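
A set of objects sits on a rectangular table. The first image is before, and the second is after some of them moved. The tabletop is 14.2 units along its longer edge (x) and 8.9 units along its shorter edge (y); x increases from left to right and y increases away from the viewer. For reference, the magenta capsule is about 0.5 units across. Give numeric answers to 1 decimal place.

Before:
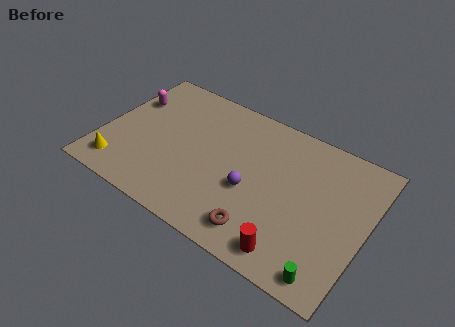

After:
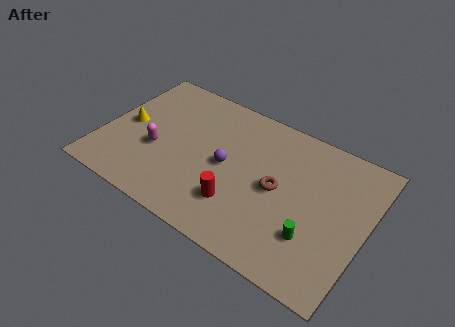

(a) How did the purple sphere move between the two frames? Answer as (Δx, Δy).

(-1.5, 0.8)

The purple sphere started near (8.2, 3.6) and ended near (6.7, 4.4).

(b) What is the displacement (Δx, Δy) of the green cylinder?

(-1.1, 1.6)

The green cylinder was at about (12.8, 1.0) and moved to about (11.7, 2.6).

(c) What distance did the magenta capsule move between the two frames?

3.3

The magenta capsule was near (1.0, 6.1) before and (3.0, 3.5) after, so it travelled √(2.0² + 2.6²) ≈ 3.3 units.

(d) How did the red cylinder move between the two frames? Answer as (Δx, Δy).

(-3.1, 1.2)

From the two frames, the red cylinder sits at roughly (10.8, 1.2) before and (7.7, 2.4) after.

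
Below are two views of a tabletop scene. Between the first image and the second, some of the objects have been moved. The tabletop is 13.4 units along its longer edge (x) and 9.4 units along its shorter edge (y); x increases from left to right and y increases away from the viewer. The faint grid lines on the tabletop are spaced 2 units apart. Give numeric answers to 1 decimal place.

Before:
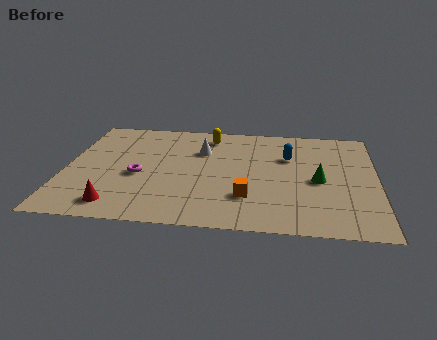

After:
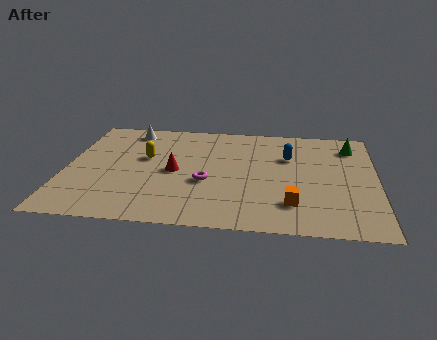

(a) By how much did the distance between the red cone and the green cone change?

-0.8

The distance was about 9.0 in the first image and 8.2 in the second, so they moved 0.8 units closer together.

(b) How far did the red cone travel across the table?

3.9

The red cone moved from about (2.4, 1.4) to (4.7, 4.5), a distance of √(2.3² + 3.1²) ≈ 3.9.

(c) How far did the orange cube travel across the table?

1.9

From (7.9, 2.6) to (9.8, 2.2), the orange cube covered √(1.9² + 0.4²) ≈ 1.9 units.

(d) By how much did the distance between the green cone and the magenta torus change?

-0.4

Before: roughly 7.7 units apart; after: 7.3. That's 0.4 units closer together.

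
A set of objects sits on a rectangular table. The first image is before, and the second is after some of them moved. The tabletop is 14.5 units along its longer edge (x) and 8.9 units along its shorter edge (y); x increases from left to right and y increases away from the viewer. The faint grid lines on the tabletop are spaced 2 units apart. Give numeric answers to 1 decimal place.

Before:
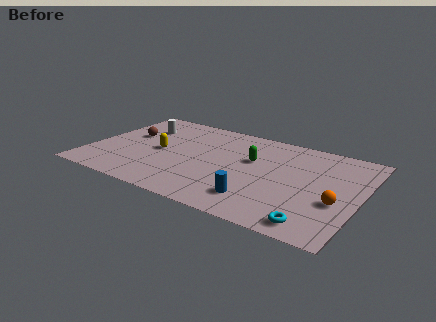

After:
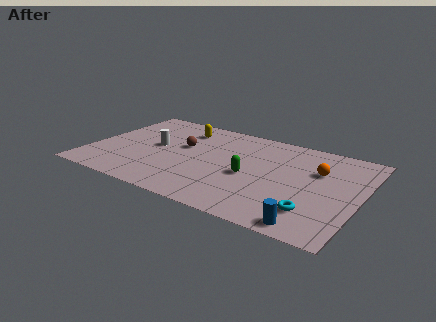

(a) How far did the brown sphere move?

3.0

From (1.8, 5.3) to (4.8, 5.3), the brown sphere covered √(3.0² + 0.0²) ≈ 3.0 units.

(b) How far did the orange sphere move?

2.8

The orange sphere moved from about (13.4, 3.4) to (12.1, 5.9), a distance of √(1.3² + 2.5²) ≈ 2.8.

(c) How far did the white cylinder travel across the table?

2.0

From (2.3, 6.4) to (3.4, 4.7), the white cylinder covered √(1.1² + 1.7²) ≈ 2.0 units.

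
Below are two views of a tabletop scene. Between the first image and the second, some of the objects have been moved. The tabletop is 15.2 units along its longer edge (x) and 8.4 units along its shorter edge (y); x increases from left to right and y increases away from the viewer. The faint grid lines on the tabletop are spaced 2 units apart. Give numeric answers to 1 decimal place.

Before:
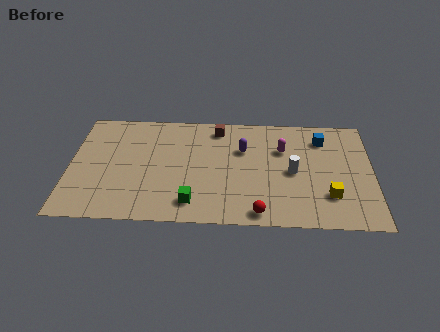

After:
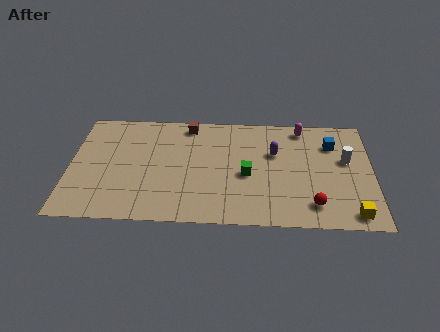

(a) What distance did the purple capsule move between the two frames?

1.6

The purple capsule was near (8.7, 5.6) before and (10.3, 5.4) after, so it travelled √(1.6² + 0.2²) ≈ 1.6 units.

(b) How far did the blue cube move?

0.6

The blue cube moved from about (12.7, 6.6) to (13.2, 6.2), a distance of √(0.5² + 0.4²) ≈ 0.6.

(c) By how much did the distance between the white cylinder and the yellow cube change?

+1.5

The distance was about 2.5 in the first image and 4.0 in the second, so they moved 1.5 units further apart.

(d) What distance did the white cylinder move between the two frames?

2.9

The white cylinder was near (11.2, 4.0) before and (13.9, 5.0) after, so it travelled √(2.7² + 1.0²) ≈ 2.9 units.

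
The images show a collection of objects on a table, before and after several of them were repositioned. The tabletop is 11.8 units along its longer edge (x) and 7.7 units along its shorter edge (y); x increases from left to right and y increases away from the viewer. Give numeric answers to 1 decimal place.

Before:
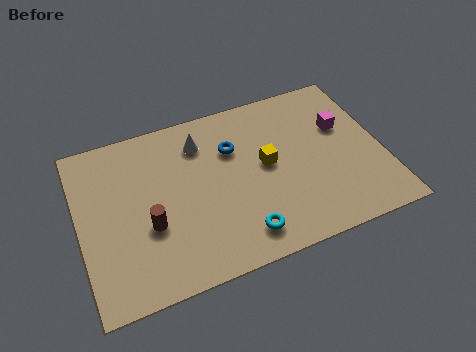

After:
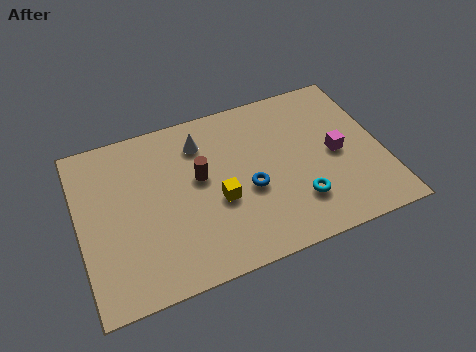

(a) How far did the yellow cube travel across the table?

2.2

The yellow cube moved from about (7.3, 4.1) to (5.3, 3.1), a distance of √(2.0² + 1.0²) ≈ 2.2.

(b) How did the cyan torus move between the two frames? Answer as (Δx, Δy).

(2.3, 0.7)

From the two frames, the cyan torus sits at roughly (6.0, 1.3) before and (8.3, 2.0) after.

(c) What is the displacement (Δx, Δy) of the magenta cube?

(-0.4, -1.2)

From the two frames, the magenta cube sits at roughly (10.4, 4.9) before and (10.0, 3.7) after.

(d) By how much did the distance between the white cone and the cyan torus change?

+0.4

The distance was about 4.8 in the first image and 5.2 in the second, so they moved 0.4 units further apart.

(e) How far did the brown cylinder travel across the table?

2.6

The brown cylinder moved from about (2.6, 2.9) to (4.7, 4.4), a distance of √(2.1² + 1.5²) ≈ 2.6.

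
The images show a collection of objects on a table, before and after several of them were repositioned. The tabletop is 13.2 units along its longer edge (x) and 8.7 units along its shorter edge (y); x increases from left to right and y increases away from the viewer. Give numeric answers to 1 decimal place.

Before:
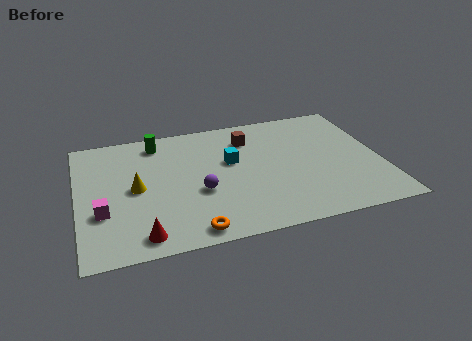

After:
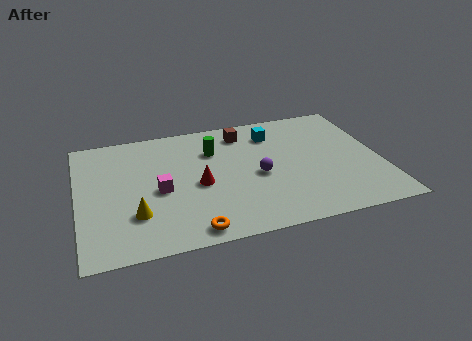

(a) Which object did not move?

the orange torus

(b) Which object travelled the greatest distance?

the red cone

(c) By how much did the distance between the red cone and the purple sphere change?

-0.9

The distance was about 3.5 in the first image and 2.6 in the second, so they moved 0.9 units closer together.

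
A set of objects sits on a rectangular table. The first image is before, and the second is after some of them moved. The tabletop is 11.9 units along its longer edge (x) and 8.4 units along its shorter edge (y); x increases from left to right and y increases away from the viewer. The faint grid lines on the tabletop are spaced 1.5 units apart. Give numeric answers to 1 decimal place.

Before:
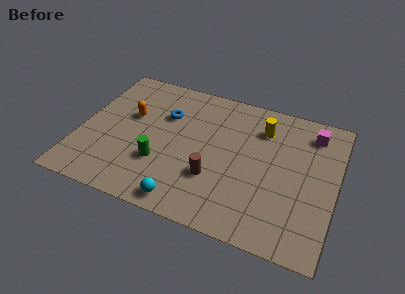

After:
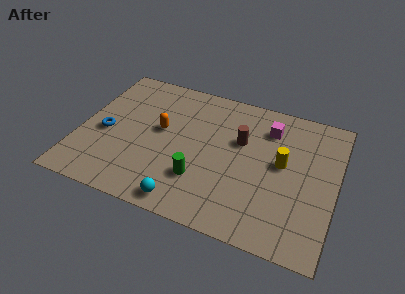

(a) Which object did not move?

the cyan sphere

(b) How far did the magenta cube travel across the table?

2.0

The magenta cube was near (10.6, 6.9) before and (8.6, 6.5) after, so it travelled √(2.0² + 0.4²) ≈ 2.0 units.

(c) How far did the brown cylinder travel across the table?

2.8

The brown cylinder was near (6.4, 2.7) before and (7.4, 5.3) after, so it travelled √(1.0² + 2.6²) ≈ 2.8 units.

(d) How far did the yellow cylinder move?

2.1

The yellow cylinder was near (8.3, 6.4) before and (9.4, 4.6) after, so it travelled √(1.1² + 1.8²) ≈ 2.1 units.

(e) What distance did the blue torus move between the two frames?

3.3

From (3.8, 5.7) to (1.2, 3.7), the blue torus covered √(2.6² + 2.0²) ≈ 3.3 units.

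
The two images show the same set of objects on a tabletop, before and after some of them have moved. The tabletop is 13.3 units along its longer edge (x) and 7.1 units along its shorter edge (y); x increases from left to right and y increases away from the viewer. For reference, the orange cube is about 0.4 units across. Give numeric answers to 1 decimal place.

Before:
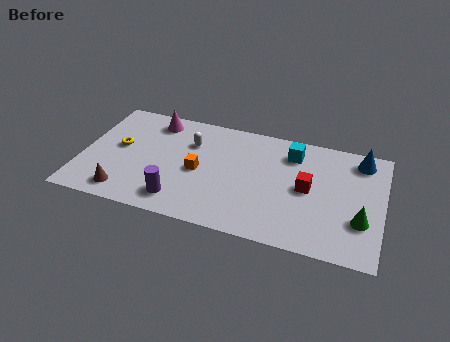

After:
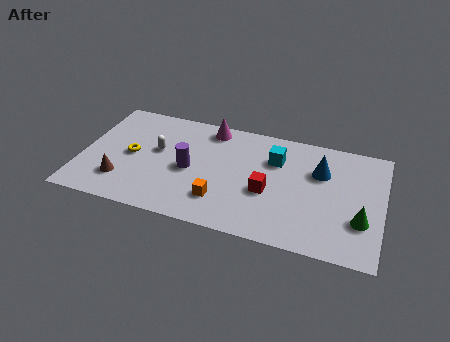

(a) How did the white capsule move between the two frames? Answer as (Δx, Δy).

(-1.4, -0.9)

The white capsule started near (4.7, 5.0) and ended near (3.3, 4.1).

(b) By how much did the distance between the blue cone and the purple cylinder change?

-3.1

They were about 9.0 units apart before and 5.9 after — 3.1 units closer together.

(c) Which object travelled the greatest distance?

the magenta cone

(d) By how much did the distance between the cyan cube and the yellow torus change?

-1.3

The distance was about 7.8 in the first image and 6.5 in the second, so they moved 1.3 units closer together.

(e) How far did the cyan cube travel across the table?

0.9

From (9.2, 5.6) to (8.5, 5.0), the cyan cube covered √(0.7² + 0.6²) ≈ 0.9 units.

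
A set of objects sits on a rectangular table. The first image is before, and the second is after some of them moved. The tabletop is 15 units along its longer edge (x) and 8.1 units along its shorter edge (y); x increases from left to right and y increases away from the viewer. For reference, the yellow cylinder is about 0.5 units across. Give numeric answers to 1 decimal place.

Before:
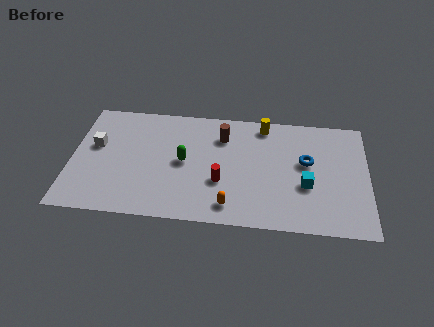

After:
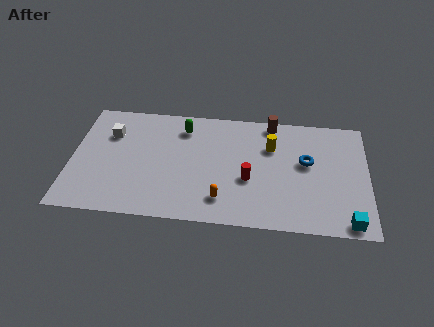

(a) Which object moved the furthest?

the cyan cube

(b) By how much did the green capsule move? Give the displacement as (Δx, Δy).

(-0.1, 2.4)

The green capsule was at about (5.7, 4.1) and moved to about (5.6, 6.5).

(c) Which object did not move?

the blue torus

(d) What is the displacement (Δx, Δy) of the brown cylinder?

(2.5, 1.2)

The brown cylinder started near (7.6, 6.1) and ended near (10.1, 7.3).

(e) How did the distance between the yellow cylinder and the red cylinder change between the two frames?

-2.1

The distance was about 4.7 in the first image and 2.6 in the second, so they moved 2.1 units closer together.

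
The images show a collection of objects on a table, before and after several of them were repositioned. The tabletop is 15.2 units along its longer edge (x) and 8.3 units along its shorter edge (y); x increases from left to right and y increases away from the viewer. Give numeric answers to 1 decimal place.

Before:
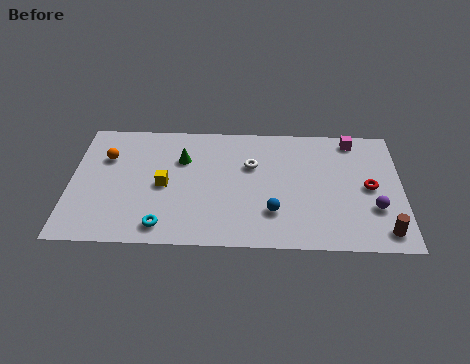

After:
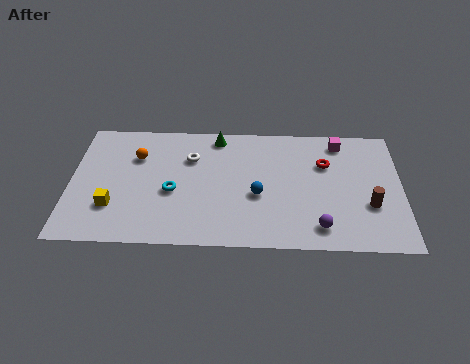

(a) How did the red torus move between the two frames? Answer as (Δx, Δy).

(-2.0, 1.5)

The red torus started near (13.7, 4.1) and ended near (11.7, 5.6).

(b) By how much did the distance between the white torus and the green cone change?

-1.3

The distance was about 3.2 in the first image and 1.9 in the second, so they moved 1.3 units closer together.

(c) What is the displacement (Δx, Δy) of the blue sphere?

(-0.7, 1.1)

The blue sphere was at about (9.3, 2.3) and moved to about (8.6, 3.4).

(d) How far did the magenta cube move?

0.6

From (13.0, 7.3) to (12.4, 7.1), the magenta cube covered √(0.6² + 0.2²) ≈ 0.6 units.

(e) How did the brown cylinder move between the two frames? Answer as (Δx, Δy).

(-0.6, 1.7)

The brown cylinder started near (14.3, 1.2) and ended near (13.7, 2.9).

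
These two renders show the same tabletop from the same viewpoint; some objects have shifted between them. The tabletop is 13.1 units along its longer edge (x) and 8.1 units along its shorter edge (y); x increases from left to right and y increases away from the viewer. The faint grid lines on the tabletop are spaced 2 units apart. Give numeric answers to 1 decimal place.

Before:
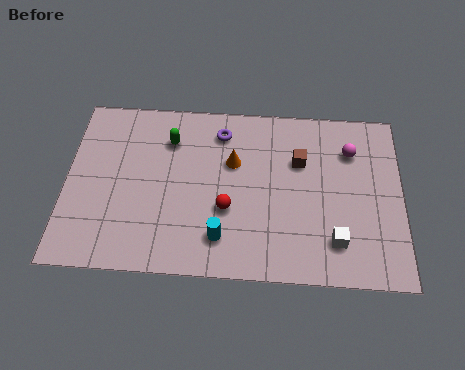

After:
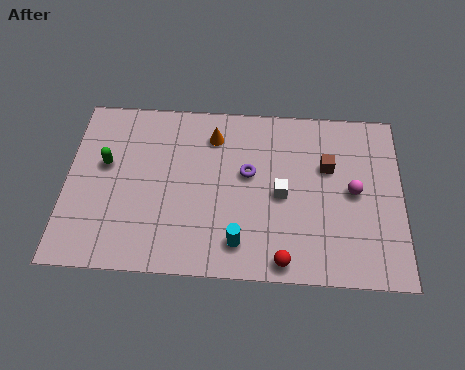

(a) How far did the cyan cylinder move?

0.7

The cyan cylinder was near (6.1, 1.7) before and (6.8, 1.5) after, so it travelled √(0.7² + 0.2²) ≈ 0.7 units.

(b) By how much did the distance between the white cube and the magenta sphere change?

-1.4

They were about 4.2 units apart before and 2.8 after — 1.4 units closer together.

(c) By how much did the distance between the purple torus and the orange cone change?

+0.7

Before: roughly 1.5 units apart; after: 2.2. That's 0.7 units further apart.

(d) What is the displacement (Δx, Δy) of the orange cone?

(-0.8, 1.2)

The orange cone was at about (6.5, 5.2) and moved to about (5.7, 6.4).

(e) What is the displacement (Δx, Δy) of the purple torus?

(1.1, -1.9)

The purple torus was at about (6.0, 6.6) and moved to about (7.1, 4.7).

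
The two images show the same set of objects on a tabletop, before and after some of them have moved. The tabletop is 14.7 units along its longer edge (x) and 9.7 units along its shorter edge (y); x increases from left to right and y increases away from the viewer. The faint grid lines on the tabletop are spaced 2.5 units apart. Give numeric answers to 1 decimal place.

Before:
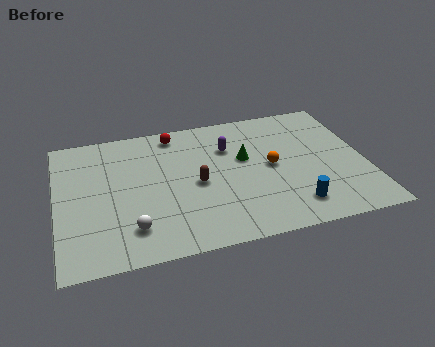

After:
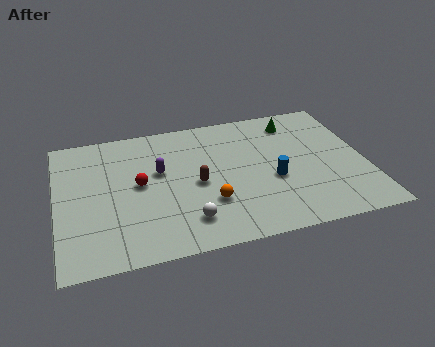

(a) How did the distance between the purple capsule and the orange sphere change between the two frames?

+0.9

The distance was about 2.7 in the first image and 3.6 in the second, so they moved 0.9 units further apart.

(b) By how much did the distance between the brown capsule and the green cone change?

+3.4

They were about 2.7 units apart before and 6.1 after — 3.4 units further apart.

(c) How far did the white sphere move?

2.6

The white sphere was near (3.4, 2.1) before and (6.0, 2.0) after, so it travelled √(2.6² + 0.1²) ≈ 2.6 units.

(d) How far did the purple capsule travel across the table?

3.5

From (8.3, 6.8) to (4.9, 5.8), the purple capsule covered √(3.4² + 1.0²) ≈ 3.5 units.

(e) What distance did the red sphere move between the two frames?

3.9

The red sphere was near (5.8, 8.5) before and (3.9, 5.1) after, so it travelled √(1.9² + 3.4²) ≈ 3.9 units.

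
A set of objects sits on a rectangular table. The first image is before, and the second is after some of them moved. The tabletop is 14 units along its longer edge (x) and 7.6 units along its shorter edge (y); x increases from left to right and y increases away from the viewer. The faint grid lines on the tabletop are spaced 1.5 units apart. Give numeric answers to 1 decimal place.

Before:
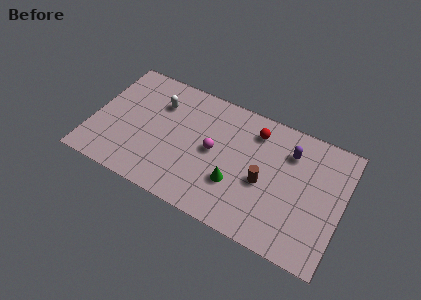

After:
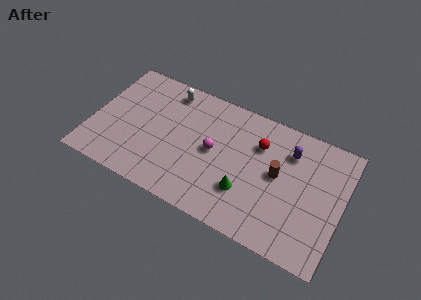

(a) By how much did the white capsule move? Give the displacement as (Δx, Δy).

(0.4, 1.0)

The white capsule was at about (3.5, 5.5) and moved to about (3.9, 6.5).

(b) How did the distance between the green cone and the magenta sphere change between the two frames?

+0.6

The distance was about 2.0 in the first image and 2.6 in the second, so they moved 0.6 units further apart.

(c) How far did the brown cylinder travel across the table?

1.1

The brown cylinder was near (9.7, 3.3) before and (10.4, 4.1) after, so it travelled √(0.7² + 0.8²) ≈ 1.1 units.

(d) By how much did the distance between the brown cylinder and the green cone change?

+0.7

Before: roughly 1.7 units apart; after: 2.4. That's 0.7 units further apart.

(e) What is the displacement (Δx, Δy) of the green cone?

(0.6, -0.2)

The green cone was at about (8.2, 2.5) and moved to about (8.8, 2.3).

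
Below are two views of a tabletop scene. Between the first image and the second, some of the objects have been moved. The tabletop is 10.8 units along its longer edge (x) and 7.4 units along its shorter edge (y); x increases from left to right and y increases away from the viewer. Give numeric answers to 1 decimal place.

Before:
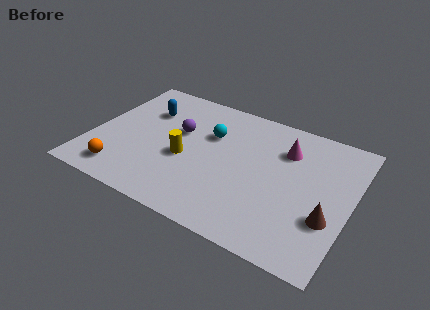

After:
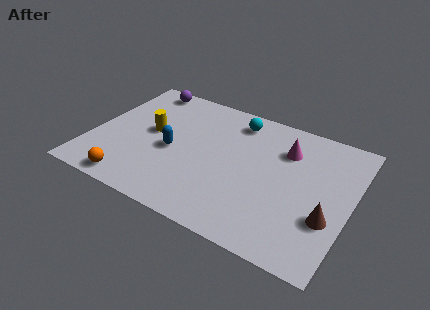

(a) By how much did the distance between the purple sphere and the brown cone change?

+2.5

The distance was about 6.8 in the first image and 9.3 in the second, so they moved 2.5 units further apart.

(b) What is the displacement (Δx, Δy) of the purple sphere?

(-1.9, 2.1)

The purple sphere was at about (3.5, 4.5) and moved to about (1.6, 6.6).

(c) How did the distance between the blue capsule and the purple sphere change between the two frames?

+2.1

Before: roughly 1.7 units apart; after: 3.8. That's 2.1 units further apart.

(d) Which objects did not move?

the magenta cone and the brown cone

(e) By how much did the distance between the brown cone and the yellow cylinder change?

+1.7

Before: roughly 6.0 units apart; after: 7.7. That's 1.7 units further apart.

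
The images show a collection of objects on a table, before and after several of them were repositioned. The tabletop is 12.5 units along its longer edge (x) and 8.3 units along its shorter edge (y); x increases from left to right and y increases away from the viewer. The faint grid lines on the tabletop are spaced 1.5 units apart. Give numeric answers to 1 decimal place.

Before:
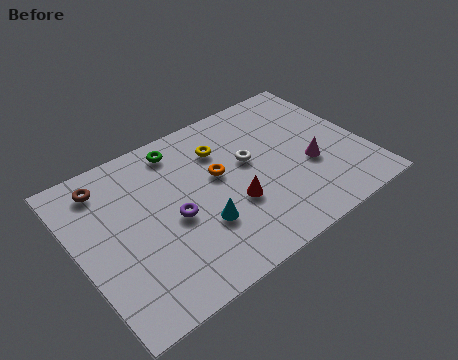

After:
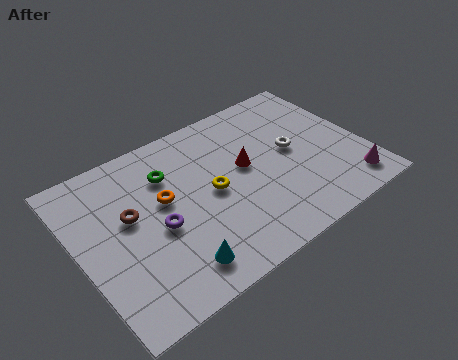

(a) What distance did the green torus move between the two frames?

1.3

The green torus moved from about (4.9, 7.1) to (4.2, 6.0), a distance of √(0.7² + 1.1²) ≈ 1.3.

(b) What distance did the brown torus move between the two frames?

2.2

The brown torus was near (1.6, 6.9) before and (2.3, 4.8) after, so it travelled √(0.7² + 2.1²) ≈ 2.2 units.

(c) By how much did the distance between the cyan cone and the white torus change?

+3.3

Before: roughly 3.3 units apart; after: 6.6. That's 3.3 units further apart.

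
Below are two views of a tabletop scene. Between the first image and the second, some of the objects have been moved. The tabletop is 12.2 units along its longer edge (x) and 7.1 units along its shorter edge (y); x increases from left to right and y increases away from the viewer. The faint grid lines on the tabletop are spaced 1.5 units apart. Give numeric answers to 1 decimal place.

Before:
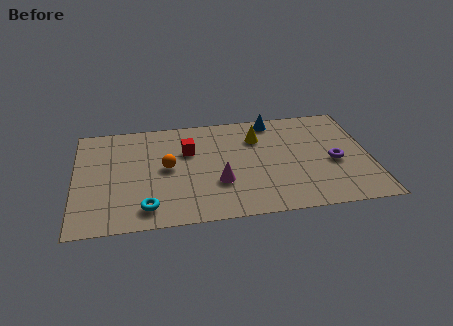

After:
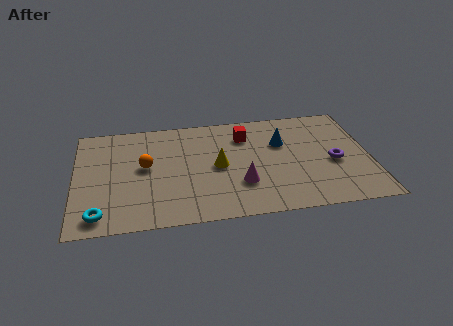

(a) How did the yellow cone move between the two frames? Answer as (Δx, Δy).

(-1.7, -1.7)

From the two frames, the yellow cone sits at roughly (7.6, 5.2) before and (5.9, 3.5) after.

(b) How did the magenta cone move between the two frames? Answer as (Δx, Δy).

(0.9, -0.2)

From the two frames, the magenta cone sits at roughly (5.9, 2.4) before and (6.8, 2.2) after.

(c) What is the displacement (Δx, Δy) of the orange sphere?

(-0.9, 0.2)

The orange sphere was at about (3.8, 3.7) and moved to about (2.9, 3.9).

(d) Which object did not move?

the purple torus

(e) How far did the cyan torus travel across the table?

1.9

The cyan torus was near (2.9, 1.2) before and (1.0, 1.0) after, so it travelled √(1.9² + 0.2²) ≈ 1.9 units.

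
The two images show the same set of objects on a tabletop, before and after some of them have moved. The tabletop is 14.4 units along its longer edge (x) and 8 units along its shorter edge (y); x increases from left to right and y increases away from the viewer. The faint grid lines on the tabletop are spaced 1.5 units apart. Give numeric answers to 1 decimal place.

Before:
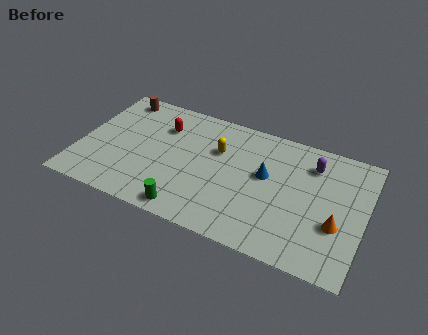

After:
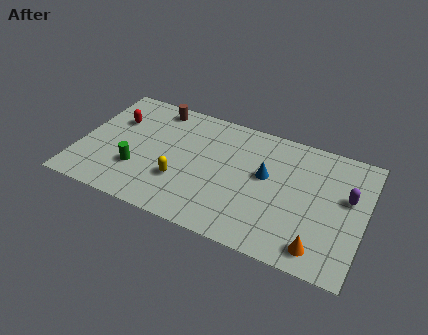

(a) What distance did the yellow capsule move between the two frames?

3.1

From (6.9, 5.3) to (5.3, 2.6), the yellow capsule covered √(1.6² + 2.7²) ≈ 3.1 units.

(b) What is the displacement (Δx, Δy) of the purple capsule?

(1.9, -1.4)

The purple capsule started near (11.6, 6.2) and ended near (13.5, 4.8).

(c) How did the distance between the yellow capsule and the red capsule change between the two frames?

+1.7

Before: roughly 2.9 units apart; after: 4.6. That's 1.7 units further apart.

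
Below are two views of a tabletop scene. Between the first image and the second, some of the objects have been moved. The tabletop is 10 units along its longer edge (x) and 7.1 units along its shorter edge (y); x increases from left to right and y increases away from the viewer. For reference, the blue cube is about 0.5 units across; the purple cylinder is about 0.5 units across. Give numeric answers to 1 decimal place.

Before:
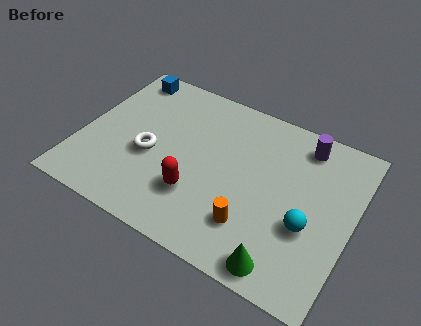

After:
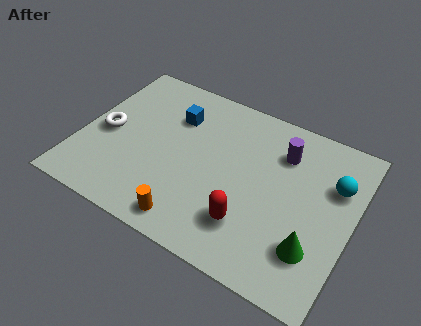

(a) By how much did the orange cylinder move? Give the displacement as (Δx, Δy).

(-2.1, -0.9)

From the two frames, the orange cylinder sits at roughly (6.6, 1.8) before and (4.5, 0.9) after.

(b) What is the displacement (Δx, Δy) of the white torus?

(-1.7, 0.3)

The white torus started near (2.6, 3.0) and ended near (0.9, 3.3).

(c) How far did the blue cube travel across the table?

2.4

The blue cube moved from about (1.1, 6.2) to (3.2, 5.1), a distance of √(2.1² + 1.1²) ≈ 2.4.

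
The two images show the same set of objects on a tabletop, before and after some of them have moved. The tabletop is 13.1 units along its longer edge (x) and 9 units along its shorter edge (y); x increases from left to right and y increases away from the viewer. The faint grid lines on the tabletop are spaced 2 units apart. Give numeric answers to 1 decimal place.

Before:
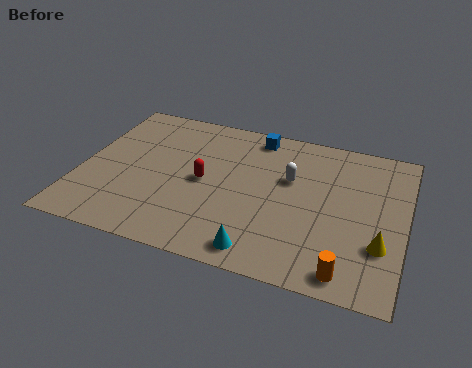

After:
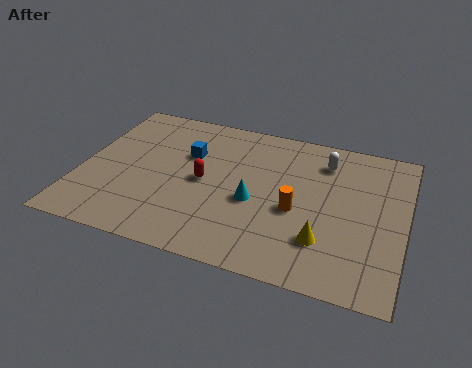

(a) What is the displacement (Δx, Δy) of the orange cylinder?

(-2.2, 2.8)

The orange cylinder started near (11.0, 1.0) and ended near (8.8, 3.8).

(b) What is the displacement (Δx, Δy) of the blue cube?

(-2.6, -2.0)

The blue cube started near (6.8, 7.9) and ended near (4.2, 5.9).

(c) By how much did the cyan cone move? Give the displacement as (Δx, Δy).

(-0.5, 2.7)

The cyan cone was at about (7.6, 1.1) and moved to about (7.1, 3.8).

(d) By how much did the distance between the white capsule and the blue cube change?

+2.8

They were about 2.8 units apart before and 5.6 after — 2.8 units further apart.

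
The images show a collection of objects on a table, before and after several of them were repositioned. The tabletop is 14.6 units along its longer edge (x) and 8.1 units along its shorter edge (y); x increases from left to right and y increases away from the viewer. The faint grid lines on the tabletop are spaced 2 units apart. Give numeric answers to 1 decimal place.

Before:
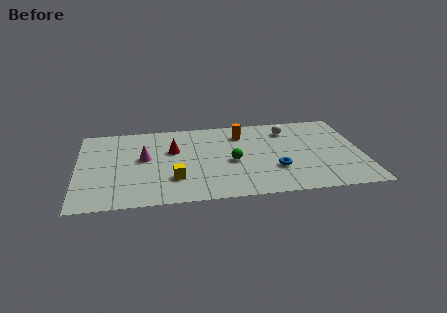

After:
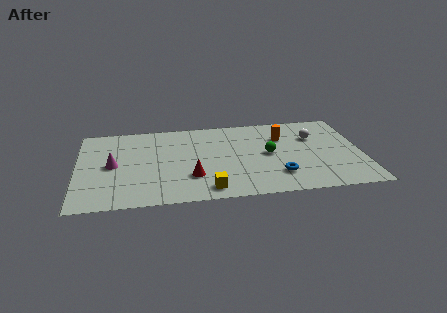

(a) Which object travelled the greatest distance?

the red cone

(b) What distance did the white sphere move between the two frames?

1.6

From (10.9, 6.4) to (12.2, 5.5), the white sphere covered √(1.3² + 0.9²) ≈ 1.6 units.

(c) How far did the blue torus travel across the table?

0.6

The blue torus was near (10.1, 2.6) before and (10.2, 2.0) after, so it travelled √(0.1² + 0.6²) ≈ 0.6 units.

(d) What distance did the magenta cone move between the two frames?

1.7

The magenta cone moved from about (3.4, 4.5) to (1.8, 4.0), a distance of √(1.6² + 0.5²) ≈ 1.7.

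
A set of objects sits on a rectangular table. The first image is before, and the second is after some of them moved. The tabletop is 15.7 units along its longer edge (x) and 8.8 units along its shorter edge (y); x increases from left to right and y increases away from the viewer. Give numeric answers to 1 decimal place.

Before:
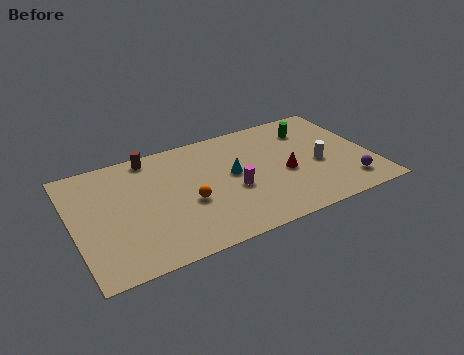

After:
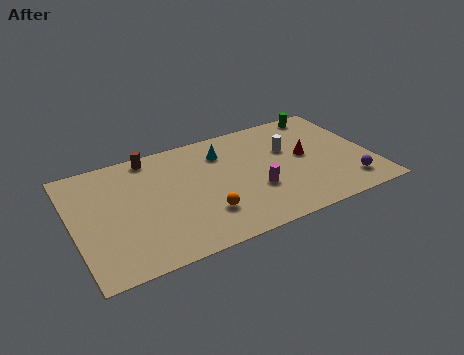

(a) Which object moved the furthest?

the white cylinder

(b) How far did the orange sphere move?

1.4

The orange sphere moved from about (5.9, 3.6) to (6.6, 2.4), a distance of √(0.7² + 1.2²) ≈ 1.4.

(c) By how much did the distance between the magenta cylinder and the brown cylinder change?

+1.1

Before: roughly 5.8 units apart; after: 6.9. That's 1.1 units further apart.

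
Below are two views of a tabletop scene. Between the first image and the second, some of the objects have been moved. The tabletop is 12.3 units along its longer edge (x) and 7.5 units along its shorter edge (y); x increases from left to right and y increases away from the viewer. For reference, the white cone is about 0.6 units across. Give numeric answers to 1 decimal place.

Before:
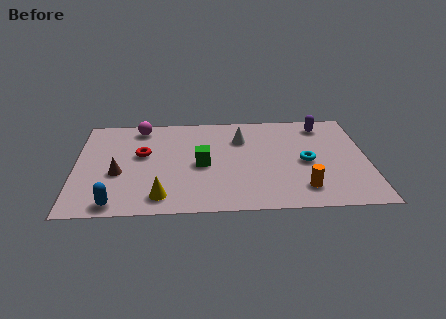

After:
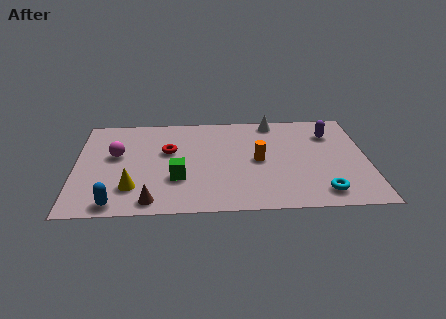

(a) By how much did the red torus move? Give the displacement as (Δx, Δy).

(1.1, 0.2)

The red torus was at about (2.8, 4.4) and moved to about (3.9, 4.6).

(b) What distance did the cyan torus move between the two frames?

2.4

The cyan torus moved from about (9.7, 3.5) to (10.3, 1.2), a distance of √(0.6² + 2.3²) ≈ 2.4.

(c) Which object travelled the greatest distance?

the orange cylinder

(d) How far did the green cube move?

1.4

The green cube moved from about (5.3, 3.5) to (4.3, 2.5), a distance of √(1.0² + 1.0²) ≈ 1.4.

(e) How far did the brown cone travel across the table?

2.5

The brown cone moved from about (1.8, 3.0) to (3.2, 0.9), a distance of √(1.4² + 2.1²) ≈ 2.5.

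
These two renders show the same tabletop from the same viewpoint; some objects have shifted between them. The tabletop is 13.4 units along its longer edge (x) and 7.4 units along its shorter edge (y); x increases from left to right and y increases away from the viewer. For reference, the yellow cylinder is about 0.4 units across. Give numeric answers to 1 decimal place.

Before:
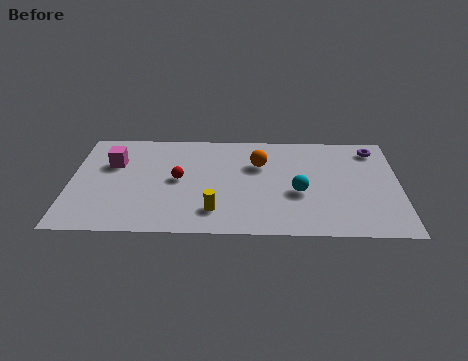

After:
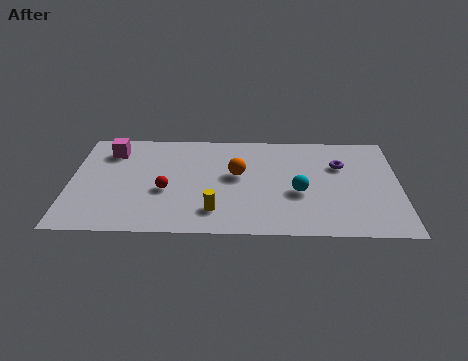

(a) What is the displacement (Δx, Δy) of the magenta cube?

(-0.1, 0.9)

The magenta cube was at about (1.7, 4.9) and moved to about (1.6, 5.8).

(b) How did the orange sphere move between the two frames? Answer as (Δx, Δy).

(-0.9, -0.8)

The orange sphere was at about (7.7, 5.0) and moved to about (6.8, 4.2).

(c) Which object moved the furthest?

the purple torus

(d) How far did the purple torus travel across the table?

1.8

The purple torus moved from about (12.4, 6.2) to (11.0, 5.0), a distance of √(1.4² + 1.2²) ≈ 1.8.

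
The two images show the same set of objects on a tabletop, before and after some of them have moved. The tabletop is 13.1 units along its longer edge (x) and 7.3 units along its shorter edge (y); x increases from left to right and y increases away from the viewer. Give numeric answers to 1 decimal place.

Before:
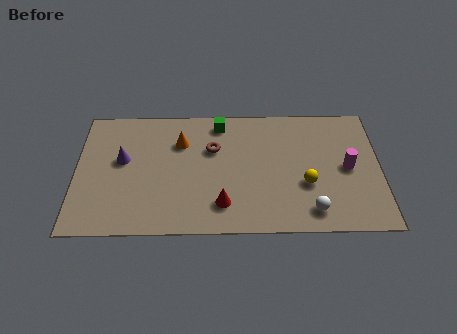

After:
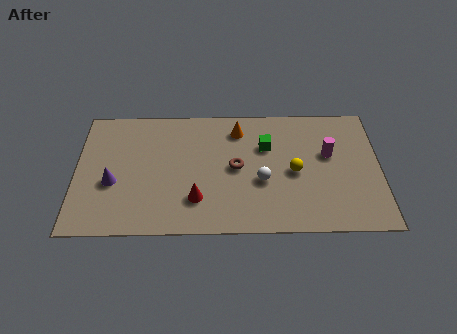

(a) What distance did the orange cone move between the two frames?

2.6

The orange cone moved from about (4.5, 5.2) to (7.0, 5.9), a distance of √(2.5² + 0.7²) ≈ 2.6.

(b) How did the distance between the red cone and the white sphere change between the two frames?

-0.8

Before: roughly 3.8 units apart; after: 3.0. That's 0.8 units closer together.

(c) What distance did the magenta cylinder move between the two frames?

1.1

The magenta cylinder moved from about (11.7, 3.6) to (10.9, 4.4), a distance of √(0.8² + 0.8²) ≈ 1.1.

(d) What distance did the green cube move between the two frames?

2.4

The green cube moved from about (6.2, 6.3) to (8.2, 4.9), a distance of √(2.0² + 1.4²) ≈ 2.4.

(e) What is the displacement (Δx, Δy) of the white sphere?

(-2.1, 1.7)

From the two frames, the white sphere sits at roughly (10.1, 1.2) before and (8.0, 2.9) after.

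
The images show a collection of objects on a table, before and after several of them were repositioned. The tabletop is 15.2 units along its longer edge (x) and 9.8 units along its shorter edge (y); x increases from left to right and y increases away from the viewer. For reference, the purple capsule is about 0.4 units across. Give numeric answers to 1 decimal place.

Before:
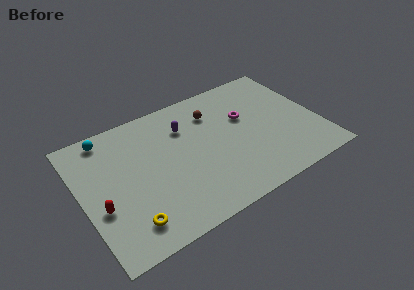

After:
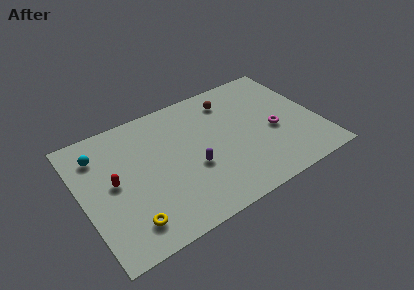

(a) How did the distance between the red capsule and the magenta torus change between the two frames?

+0.3

The distance was about 10.0 in the first image and 10.3 in the second, so they moved 0.3 units further apart.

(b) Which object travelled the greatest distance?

the purple capsule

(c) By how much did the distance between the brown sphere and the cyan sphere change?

+1.8

They were about 6.8 units apart before and 8.6 after — 1.8 units further apart.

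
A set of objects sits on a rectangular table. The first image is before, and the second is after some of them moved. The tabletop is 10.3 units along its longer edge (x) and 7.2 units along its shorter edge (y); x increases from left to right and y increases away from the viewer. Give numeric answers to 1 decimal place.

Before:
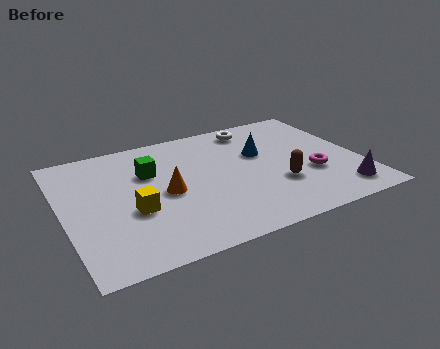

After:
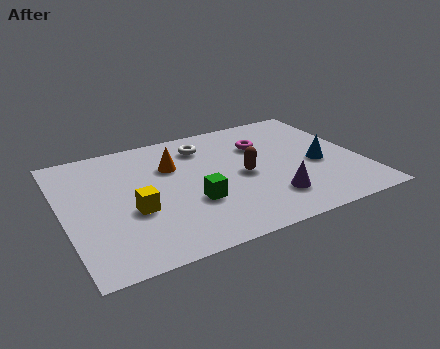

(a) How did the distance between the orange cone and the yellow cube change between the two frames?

+1.3

Before: roughly 1.3 units apart; after: 2.6. That's 1.3 units further apart.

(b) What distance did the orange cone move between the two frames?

1.6

From (3.5, 3.4) to (3.9, 4.9), the orange cone covered √(0.4² + 1.5²) ≈ 1.6 units.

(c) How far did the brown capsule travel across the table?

1.5

The brown capsule was near (7.3, 2.4) before and (6.2, 3.4) after, so it travelled √(1.1² + 1.0²) ≈ 1.5 units.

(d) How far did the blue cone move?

2.3

The blue cone was near (7.0, 4.5) before and (8.8, 3.1) after, so it travelled √(1.8² + 1.4²) ≈ 2.3 units.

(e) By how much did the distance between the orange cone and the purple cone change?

-1.8

They were about 6.2 units apart before and 4.4 after — 1.8 units closer together.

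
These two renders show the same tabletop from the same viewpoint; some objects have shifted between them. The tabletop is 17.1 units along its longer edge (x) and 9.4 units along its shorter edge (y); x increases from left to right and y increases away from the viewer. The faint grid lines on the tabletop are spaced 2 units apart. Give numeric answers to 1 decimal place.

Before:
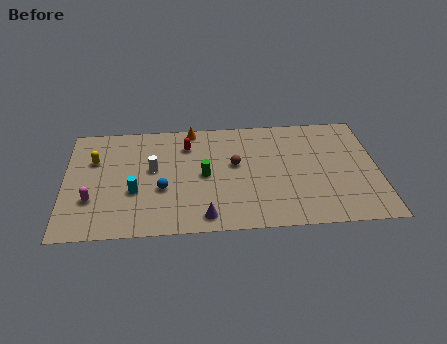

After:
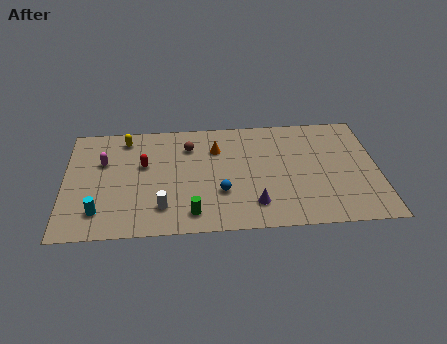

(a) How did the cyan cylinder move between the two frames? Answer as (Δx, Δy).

(-1.9, -1.5)

The cyan cylinder started near (3.8, 3.5) and ended near (1.9, 2.0).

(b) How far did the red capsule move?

2.8

The red capsule was near (6.7, 7.2) before and (4.3, 5.7) after, so it travelled √(2.4² + 1.5²) ≈ 2.8 units.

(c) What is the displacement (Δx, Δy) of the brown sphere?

(-2.5, 1.7)

From the two frames, the brown sphere sits at roughly (9.3, 5.4) before and (6.8, 7.1) after.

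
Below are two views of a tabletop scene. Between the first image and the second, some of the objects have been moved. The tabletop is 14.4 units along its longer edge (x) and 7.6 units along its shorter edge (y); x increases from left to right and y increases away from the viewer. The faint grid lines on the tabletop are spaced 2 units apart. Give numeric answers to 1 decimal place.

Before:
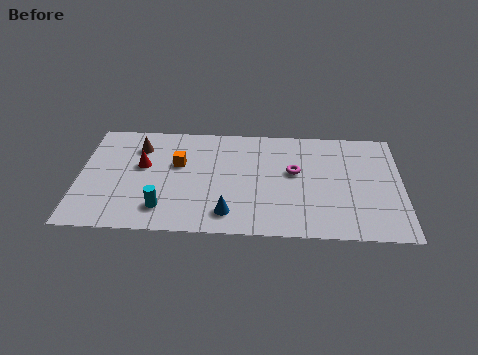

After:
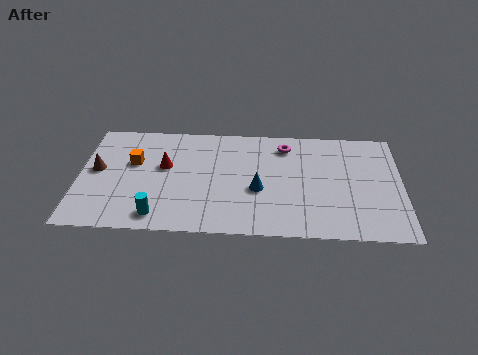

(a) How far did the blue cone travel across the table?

2.1

The blue cone moved from about (6.7, 1.4) to (8.0, 3.1), a distance of √(1.3² + 1.7²) ≈ 2.1.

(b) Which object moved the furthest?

the brown cone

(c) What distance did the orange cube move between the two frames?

2.0

The orange cube was near (4.4, 4.7) before and (2.4, 4.7) after, so it travelled √(2.0² + 0.0²) ≈ 2.0 units.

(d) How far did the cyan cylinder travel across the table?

0.5

From (3.8, 1.6) to (3.6, 1.1), the cyan cylinder covered √(0.2² + 0.5²) ≈ 0.5 units.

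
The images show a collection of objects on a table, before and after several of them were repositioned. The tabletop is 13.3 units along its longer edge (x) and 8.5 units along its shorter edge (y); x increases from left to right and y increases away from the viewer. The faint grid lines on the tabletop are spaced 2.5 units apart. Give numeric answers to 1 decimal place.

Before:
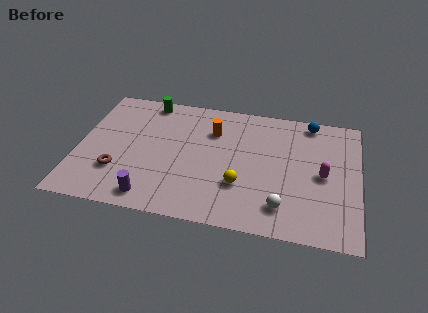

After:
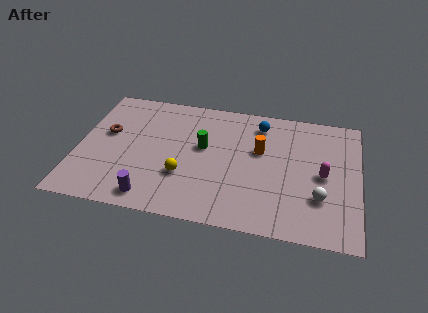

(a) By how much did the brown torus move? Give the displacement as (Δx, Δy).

(-0.7, 2.5)

The brown torus started near (2.0, 2.5) and ended near (1.3, 5.0).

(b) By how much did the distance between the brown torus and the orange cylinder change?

+1.7

The distance was about 5.6 in the first image and 7.3 in the second, so they moved 1.7 units further apart.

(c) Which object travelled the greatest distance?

the green cylinder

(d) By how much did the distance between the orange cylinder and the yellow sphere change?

+0.5

The distance was about 3.7 in the first image and 4.2 in the second, so they moved 0.5 units further apart.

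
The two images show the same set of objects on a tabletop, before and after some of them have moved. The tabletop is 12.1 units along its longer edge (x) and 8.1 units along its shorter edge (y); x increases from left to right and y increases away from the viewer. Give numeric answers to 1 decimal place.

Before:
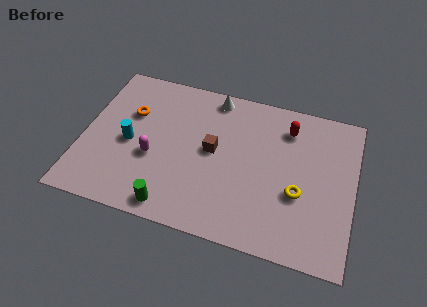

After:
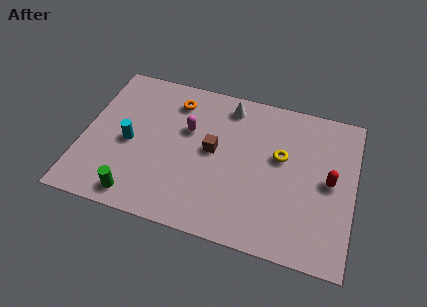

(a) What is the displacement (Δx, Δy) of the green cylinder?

(-1.6, 0.1)

From the two frames, the green cylinder sits at roughly (4.3, 0.9) before and (2.7, 1.0) after.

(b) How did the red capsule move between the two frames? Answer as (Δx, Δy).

(2.0, -2.3)

The red capsule started near (9.0, 6.4) and ended near (11.0, 4.1).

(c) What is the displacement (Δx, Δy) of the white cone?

(0.7, -0.3)

The white cone started near (5.6, 7.2) and ended near (6.3, 6.9).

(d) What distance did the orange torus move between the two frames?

2.2

The orange torus was near (2.0, 5.3) before and (3.9, 6.5) after, so it travelled √(1.9² + 1.2²) ≈ 2.2 units.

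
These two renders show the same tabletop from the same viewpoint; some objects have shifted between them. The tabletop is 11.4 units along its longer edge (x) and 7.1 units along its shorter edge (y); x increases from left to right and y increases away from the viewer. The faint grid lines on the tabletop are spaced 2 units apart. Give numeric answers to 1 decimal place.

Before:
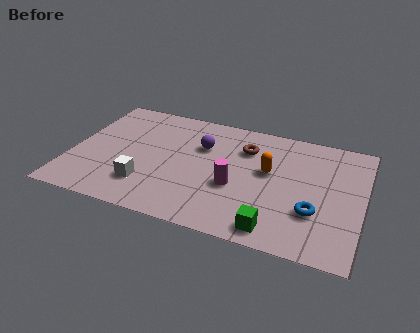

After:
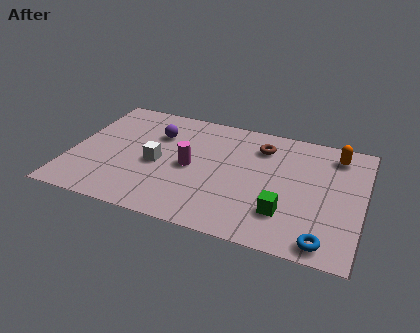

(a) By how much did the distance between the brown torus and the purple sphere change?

+2.4

They were about 1.7 units apart before and 4.1 after — 2.4 units further apart.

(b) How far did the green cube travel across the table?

1.0

From (8.2, 0.9) to (8.5, 1.9), the green cube covered √(0.3² + 1.0²) ≈ 1.0 units.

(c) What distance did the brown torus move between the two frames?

0.7

The brown torus moved from about (6.7, 5.2) to (7.3, 5.5), a distance of √(0.6² + 0.3²) ≈ 0.7.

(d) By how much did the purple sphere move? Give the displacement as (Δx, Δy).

(-1.8, 0.2)

The purple sphere was at about (5.0, 4.8) and moved to about (3.2, 5.0).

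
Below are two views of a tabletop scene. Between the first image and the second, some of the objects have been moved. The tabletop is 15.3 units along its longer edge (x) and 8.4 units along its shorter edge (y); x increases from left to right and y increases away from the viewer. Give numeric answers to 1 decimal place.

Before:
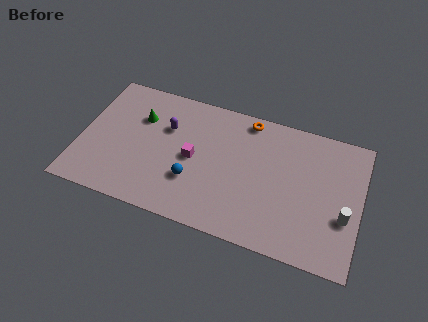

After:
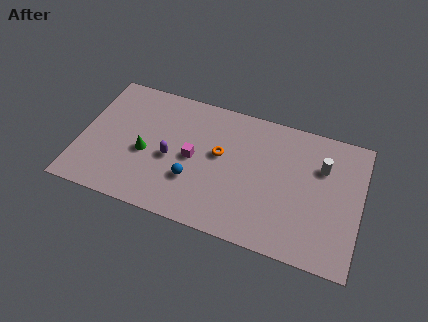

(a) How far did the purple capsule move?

1.9

The purple capsule moved from about (4.6, 5.6) to (5.0, 3.7), a distance of √(0.4² + 1.9²) ≈ 1.9.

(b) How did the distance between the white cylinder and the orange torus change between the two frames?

-1.5

Before: roughly 7.1 units apart; after: 5.6. That's 1.5 units closer together.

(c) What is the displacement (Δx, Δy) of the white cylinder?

(-1.4, 2.7)

The white cylinder was at about (14.5, 3.1) and moved to about (13.1, 5.8).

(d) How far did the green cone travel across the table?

2.3

The green cone moved from about (3.1, 5.8) to (3.6, 3.6), a distance of √(0.5² + 2.2²) ≈ 2.3.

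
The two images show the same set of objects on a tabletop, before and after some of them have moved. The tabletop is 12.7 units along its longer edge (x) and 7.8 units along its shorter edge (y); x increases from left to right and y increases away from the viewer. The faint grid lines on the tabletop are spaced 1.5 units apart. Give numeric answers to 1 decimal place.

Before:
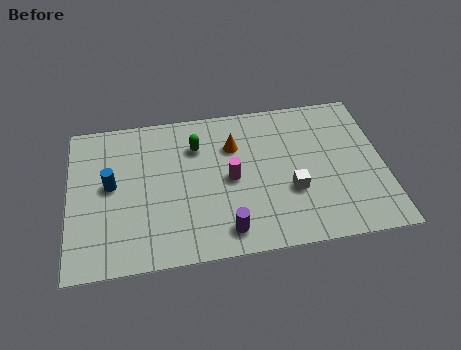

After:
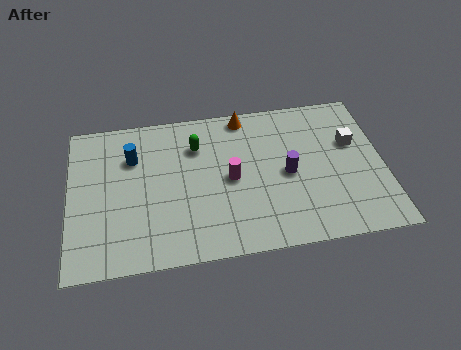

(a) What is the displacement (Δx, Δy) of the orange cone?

(0.5, 1.5)

The orange cone started near (6.7, 5.5) and ended near (7.2, 7.0).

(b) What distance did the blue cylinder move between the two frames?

1.6

From (1.7, 4.2) to (2.6, 5.5), the blue cylinder covered √(0.9² + 1.3²) ≈ 1.6 units.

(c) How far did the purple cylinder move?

3.6

The purple cylinder moved from about (6.2, 1.2) to (8.8, 3.7), a distance of √(2.6² + 2.5²) ≈ 3.6.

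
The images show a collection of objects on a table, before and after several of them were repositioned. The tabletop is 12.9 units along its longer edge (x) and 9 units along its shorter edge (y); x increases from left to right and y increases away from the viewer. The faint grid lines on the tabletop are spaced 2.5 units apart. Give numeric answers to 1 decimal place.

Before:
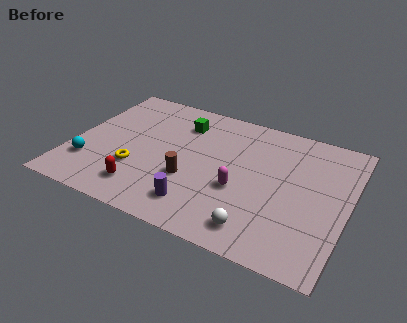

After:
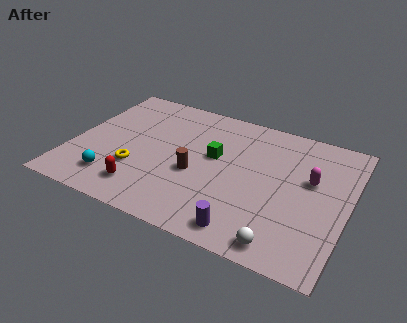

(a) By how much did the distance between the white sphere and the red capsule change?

+1.2

Before: roughly 5.4 units apart; after: 6.6. That's 1.2 units further apart.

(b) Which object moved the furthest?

the magenta capsule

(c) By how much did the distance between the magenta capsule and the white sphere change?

+2.1

They were about 2.4 units apart before and 4.5 after — 2.1 units further apart.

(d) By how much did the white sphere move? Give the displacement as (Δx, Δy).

(1.2, -0.4)

The white sphere started near (9.1, 1.4) and ended near (10.3, 1.0).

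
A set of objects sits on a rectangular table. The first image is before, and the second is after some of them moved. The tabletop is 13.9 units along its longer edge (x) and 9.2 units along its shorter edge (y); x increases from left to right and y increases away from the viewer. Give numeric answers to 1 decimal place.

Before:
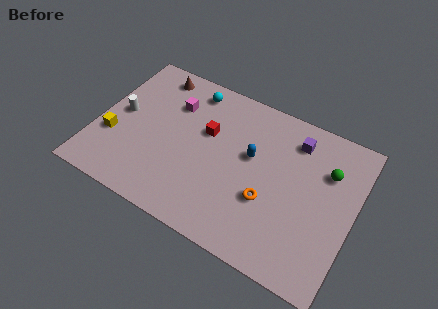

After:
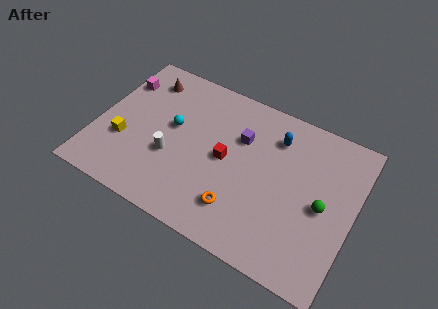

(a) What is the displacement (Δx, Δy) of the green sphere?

(0.0, -2.1)

The green sphere started near (12.3, 6.4) and ended near (12.3, 4.3).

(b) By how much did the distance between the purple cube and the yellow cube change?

-3.6

The distance was about 10.3 in the first image and 6.7 in the second, so they moved 3.6 units closer together.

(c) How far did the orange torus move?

1.8

The orange torus was near (9.5, 3.3) before and (8.1, 2.1) after, so it travelled √(1.4² + 1.2²) ≈ 1.8 units.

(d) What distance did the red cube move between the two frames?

1.6

The red cube moved from about (5.8, 5.7) to (7.0, 4.6), a distance of √(1.2² + 1.1²) ≈ 1.6.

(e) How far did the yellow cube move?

0.6

From (1.0, 3.2) to (1.6, 3.2), the yellow cube covered √(0.6² + 0.0²) ≈ 0.6 units.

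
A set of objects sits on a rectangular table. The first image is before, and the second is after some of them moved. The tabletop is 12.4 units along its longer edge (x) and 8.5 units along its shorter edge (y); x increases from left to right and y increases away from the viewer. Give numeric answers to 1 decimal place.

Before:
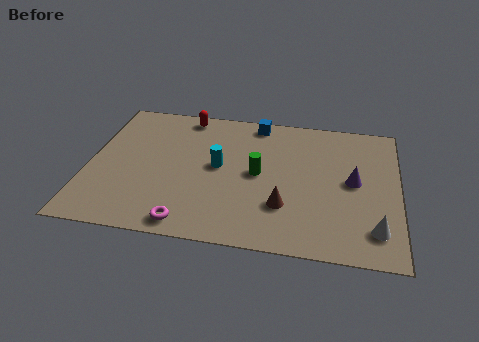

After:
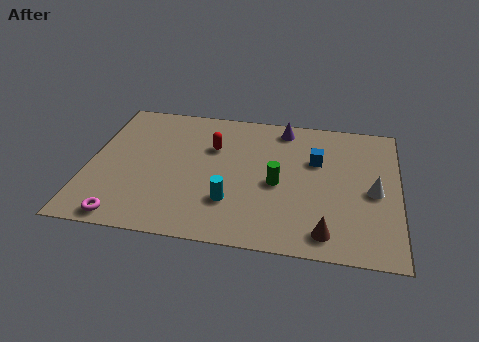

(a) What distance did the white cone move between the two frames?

2.2

From (11.5, 1.7) to (11.4, 3.9), the white cone covered √(0.1² + 2.2²) ≈ 2.2 units.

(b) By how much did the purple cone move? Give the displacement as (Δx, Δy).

(-2.9, 3.0)

The purple cone started near (10.6, 4.4) and ended near (7.7, 7.4).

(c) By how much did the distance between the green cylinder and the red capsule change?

-1.2

The distance was about 4.5 in the first image and 3.3 in the second, so they moved 1.2 units closer together.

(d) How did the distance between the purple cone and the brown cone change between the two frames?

+3.2

The distance was about 3.3 in the first image and 6.5 in the second, so they moved 3.2 units further apart.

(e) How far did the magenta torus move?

2.5

The magenta torus was near (4.2, 0.9) before and (1.7, 0.8) after, so it travelled √(2.5² + 0.1²) ≈ 2.5 units.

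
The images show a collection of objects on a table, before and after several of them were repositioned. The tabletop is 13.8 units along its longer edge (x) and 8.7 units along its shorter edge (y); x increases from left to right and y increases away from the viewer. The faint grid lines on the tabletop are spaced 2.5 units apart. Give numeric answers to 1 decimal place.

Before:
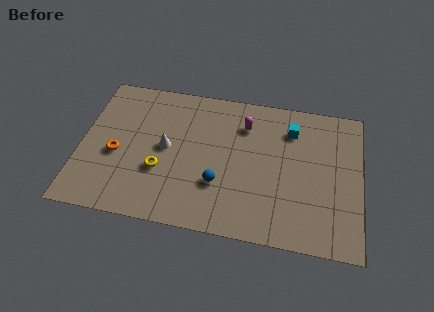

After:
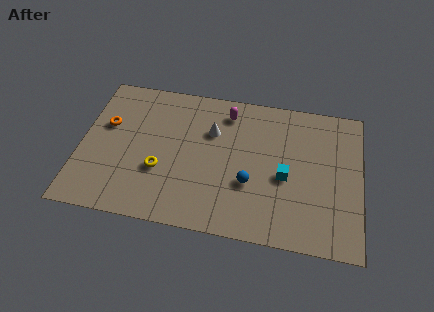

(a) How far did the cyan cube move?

2.9

The cyan cube was near (10.3, 6.7) before and (10.1, 3.8) after, so it travelled √(0.2² + 2.9²) ≈ 2.9 units.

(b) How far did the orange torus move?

1.8

From (1.8, 3.7) to (1.2, 5.4), the orange torus covered √(0.6² + 1.7²) ≈ 1.8 units.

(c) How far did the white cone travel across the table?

2.6

The white cone was near (4.2, 4.5) before and (6.4, 5.9) after, so it travelled √(2.2² + 1.4²) ≈ 2.6 units.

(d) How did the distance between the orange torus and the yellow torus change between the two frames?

+1.3

The distance was about 2.3 in the first image and 3.6 in the second, so they moved 1.3 units further apart.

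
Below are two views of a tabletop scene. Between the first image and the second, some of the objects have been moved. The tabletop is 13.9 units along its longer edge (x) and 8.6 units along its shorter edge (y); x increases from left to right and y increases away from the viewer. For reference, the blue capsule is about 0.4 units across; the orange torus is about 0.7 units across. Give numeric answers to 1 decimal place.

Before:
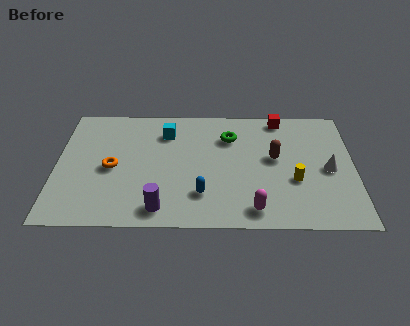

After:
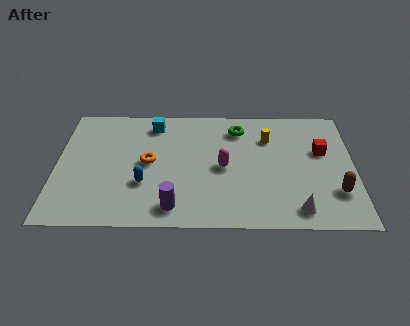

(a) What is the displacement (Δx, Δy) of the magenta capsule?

(-1.4, 2.9)

The magenta capsule started near (9.2, 1.2) and ended near (7.8, 4.1).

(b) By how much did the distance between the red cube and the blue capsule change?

+2.0

The distance was about 6.6 in the first image and 8.6 in the second, so they moved 2.0 units further apart.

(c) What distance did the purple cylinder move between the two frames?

0.6

The purple cylinder was near (4.9, 1.2) before and (5.5, 1.3) after, so it travelled √(0.6² + 0.1²) ≈ 0.6 units.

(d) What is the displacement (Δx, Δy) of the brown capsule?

(2.8, -2.4)

From the two frames, the brown capsule sits at roughly (10.2, 4.8) before and (13.0, 2.4) after.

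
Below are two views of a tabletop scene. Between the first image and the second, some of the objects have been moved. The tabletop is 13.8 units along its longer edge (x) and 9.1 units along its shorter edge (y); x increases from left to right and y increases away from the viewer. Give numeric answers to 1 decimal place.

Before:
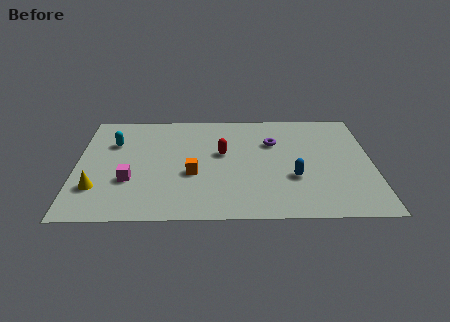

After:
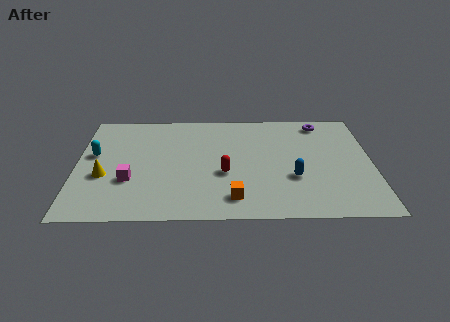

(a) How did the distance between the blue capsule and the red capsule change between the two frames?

-0.7

They were about 3.9 units apart before and 3.2 after — 0.7 units closer together.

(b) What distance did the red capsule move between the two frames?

1.7

The red capsule moved from about (6.8, 5.3) to (6.9, 3.6), a distance of √(0.1² + 1.7²) ≈ 1.7.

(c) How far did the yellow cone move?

1.0

The yellow cone was near (1.0, 2.5) before and (1.3, 3.5) after, so it travelled √(0.3² + 1.0²) ≈ 1.0 units.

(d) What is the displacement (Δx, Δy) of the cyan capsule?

(-0.9, -1.0)

The cyan capsule was at about (1.7, 6.3) and moved to about (0.8, 5.3).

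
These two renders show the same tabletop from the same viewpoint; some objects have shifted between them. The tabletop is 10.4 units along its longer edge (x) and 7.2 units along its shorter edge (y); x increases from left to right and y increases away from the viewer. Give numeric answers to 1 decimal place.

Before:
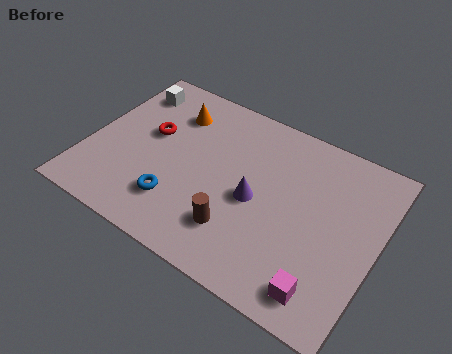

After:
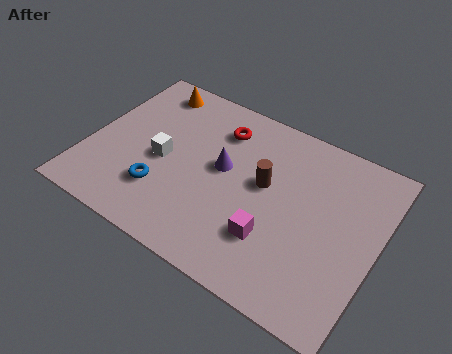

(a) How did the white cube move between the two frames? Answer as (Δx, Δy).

(1.7, -2.5)

The white cube started near (1.0, 5.8) and ended near (2.7, 3.3).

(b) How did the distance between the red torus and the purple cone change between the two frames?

-2.5

Before: roughly 4.1 units apart; after: 1.6. That's 2.5 units closer together.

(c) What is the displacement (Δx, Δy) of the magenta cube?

(-2.0, 1.0)

The magenta cube started near (8.9, 1.1) and ended near (6.9, 2.1).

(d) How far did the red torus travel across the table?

2.7

From (2.1, 4.2) to (4.4, 5.6), the red torus covered √(2.3² + 1.4²) ≈ 2.7 units.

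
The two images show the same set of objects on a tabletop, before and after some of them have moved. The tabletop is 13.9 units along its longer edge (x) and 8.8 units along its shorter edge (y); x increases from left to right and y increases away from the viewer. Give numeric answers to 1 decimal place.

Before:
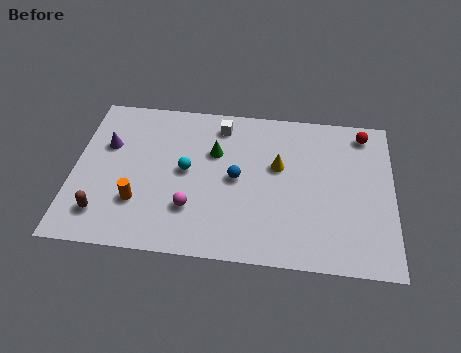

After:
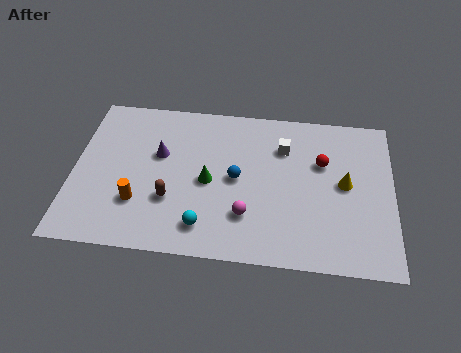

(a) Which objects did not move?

the orange cylinder and the blue sphere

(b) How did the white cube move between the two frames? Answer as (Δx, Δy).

(2.8, -1.0)

From the two frames, the white cube sits at roughly (6.3, 7.4) before and (9.1, 6.4) after.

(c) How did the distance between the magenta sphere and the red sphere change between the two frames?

-4.4

The distance was about 9.0 in the first image and 4.6 in the second, so they moved 4.4 units closer together.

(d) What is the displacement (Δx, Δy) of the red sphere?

(-1.8, -1.9)

The red sphere started near (12.6, 7.6) and ended near (10.8, 5.7).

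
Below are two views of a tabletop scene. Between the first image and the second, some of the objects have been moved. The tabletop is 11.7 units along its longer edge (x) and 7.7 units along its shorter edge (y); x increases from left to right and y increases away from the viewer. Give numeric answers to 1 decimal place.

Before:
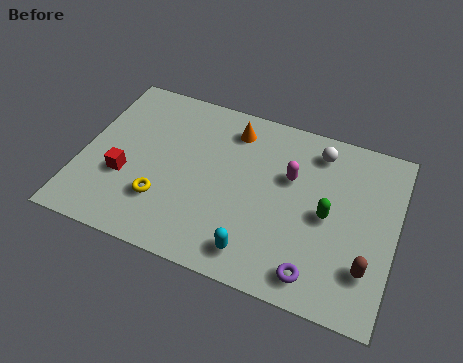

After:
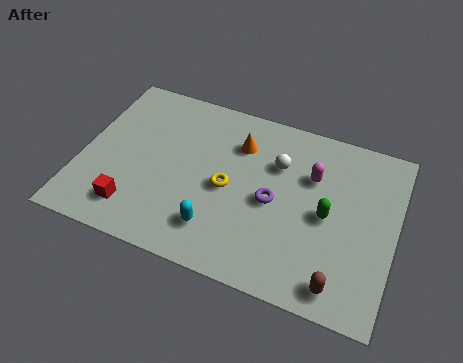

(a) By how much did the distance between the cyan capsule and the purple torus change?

+0.5

The distance was about 2.2 in the first image and 2.7 in the second, so they moved 0.5 units further apart.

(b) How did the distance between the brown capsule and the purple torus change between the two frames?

+1.7

The distance was about 2.0 in the first image and 3.7 in the second, so they moved 1.7 units further apart.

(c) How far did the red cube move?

1.4

From (1.7, 2.8) to (2.2, 1.5), the red cube covered √(0.5² + 1.3²) ≈ 1.4 units.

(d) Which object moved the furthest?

the purple torus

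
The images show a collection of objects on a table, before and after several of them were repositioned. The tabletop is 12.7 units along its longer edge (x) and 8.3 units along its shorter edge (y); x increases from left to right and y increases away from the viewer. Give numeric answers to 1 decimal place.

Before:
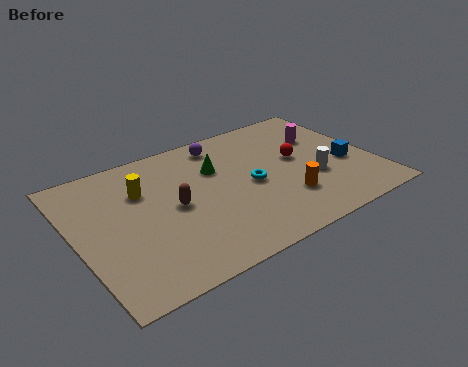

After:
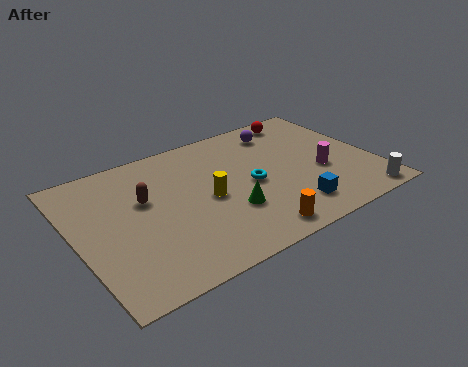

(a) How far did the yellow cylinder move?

3.1

From (3.0, 5.7) to (5.5, 3.9), the yellow cylinder covered √(2.5² + 1.8²) ≈ 3.1 units.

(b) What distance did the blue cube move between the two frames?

3.3

The blue cube moved from about (11.5, 3.3) to (8.7, 1.6), a distance of √(2.8² + 1.7²) ≈ 3.3.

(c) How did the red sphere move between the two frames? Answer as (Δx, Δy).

(0.8, 2.7)

The red sphere started near (9.6, 4.6) and ended near (10.4, 7.3).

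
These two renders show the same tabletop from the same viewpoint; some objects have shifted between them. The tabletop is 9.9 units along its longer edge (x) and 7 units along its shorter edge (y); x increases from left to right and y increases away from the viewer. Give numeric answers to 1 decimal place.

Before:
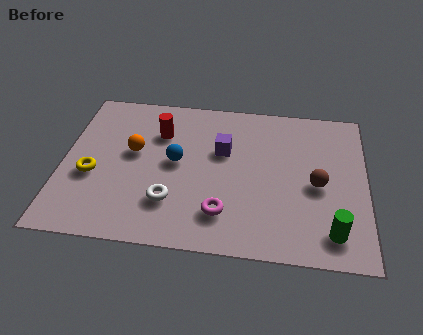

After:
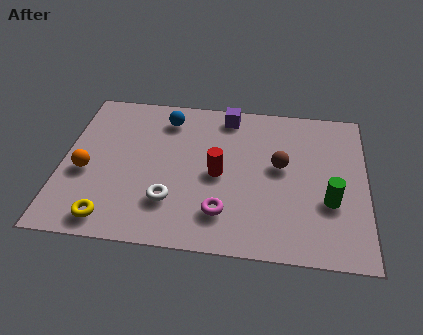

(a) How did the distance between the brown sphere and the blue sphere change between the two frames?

-0.4

The distance was about 4.6 in the first image and 4.2 in the second, so they moved 0.4 units closer together.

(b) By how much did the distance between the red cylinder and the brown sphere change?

-3.4

Before: roughly 5.5 units apart; after: 2.1. That's 3.4 units closer together.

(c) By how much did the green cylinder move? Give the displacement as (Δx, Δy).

(-0.1, 1.3)

The green cylinder was at about (8.8, 1.2) and moved to about (8.7, 2.5).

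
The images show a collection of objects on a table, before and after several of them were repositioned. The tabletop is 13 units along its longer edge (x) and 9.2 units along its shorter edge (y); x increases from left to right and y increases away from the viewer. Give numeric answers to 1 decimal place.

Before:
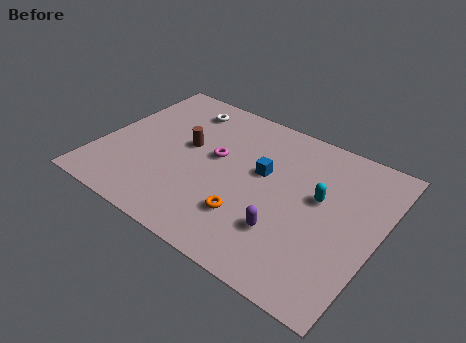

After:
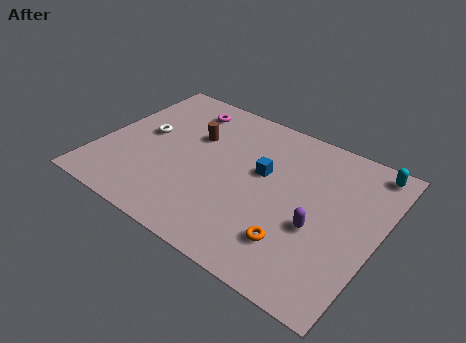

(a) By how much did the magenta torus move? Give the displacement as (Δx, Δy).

(-2.0, 2.4)

From the two frames, the magenta torus sits at roughly (5.3, 5.2) before and (3.3, 7.6) after.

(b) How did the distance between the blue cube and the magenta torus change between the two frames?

+2.5

They were about 2.2 units apart before and 4.7 after — 2.5 units further apart.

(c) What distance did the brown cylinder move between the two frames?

0.8

The brown cylinder moved from about (3.9, 5.2) to (4.1, 6.0), a distance of √(0.2² + 0.8²) ≈ 0.8.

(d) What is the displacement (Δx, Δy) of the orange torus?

(2.2, -0.3)

From the two frames, the orange torus sits at roughly (7.4, 2.5) before and (9.6, 2.2) after.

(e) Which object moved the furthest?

the cyan capsule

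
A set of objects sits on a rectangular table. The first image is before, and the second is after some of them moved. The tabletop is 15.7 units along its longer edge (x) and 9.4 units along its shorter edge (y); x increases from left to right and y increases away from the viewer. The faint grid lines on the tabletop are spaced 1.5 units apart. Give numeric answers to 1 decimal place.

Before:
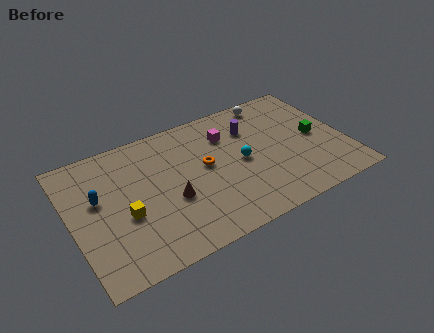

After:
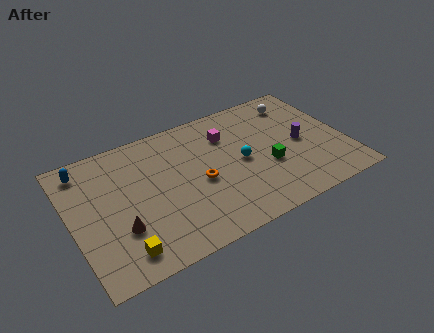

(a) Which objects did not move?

the cyan sphere and the magenta cube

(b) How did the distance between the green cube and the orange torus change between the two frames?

-2.5

The distance was about 6.4 in the first image and 3.9 in the second, so they moved 2.5 units closer together.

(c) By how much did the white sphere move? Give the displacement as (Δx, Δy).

(1.4, -0.7)

From the two frames, the white sphere sits at roughly (12.1, 8.4) before and (13.5, 7.7) after.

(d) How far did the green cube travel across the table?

3.2

The green cube moved from about (14.1, 4.6) to (11.1, 3.6), a distance of √(3.0² + 1.0²) ≈ 3.2.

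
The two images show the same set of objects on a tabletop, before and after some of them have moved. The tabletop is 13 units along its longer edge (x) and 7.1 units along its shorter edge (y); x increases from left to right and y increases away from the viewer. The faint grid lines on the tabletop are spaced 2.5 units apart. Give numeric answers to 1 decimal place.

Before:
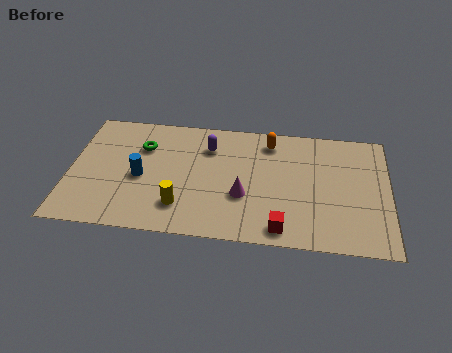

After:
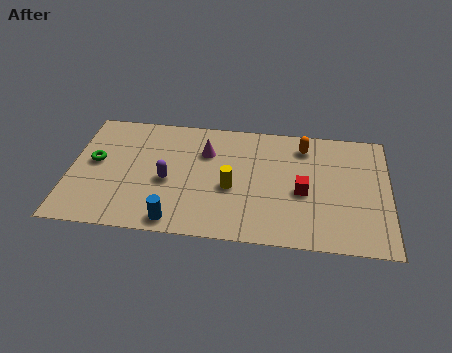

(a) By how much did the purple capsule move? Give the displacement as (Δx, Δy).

(-1.6, -2.2)

From the two frames, the purple capsule sits at roughly (5.6, 5.3) before and (4.0, 3.1) after.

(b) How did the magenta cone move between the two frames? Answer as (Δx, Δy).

(-1.6, 2.4)

The magenta cone started near (7.1, 2.6) and ended near (5.5, 5.0).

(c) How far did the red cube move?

2.3

From (8.7, 0.9) to (9.5, 3.1), the red cube covered √(0.8² + 2.2²) ≈ 2.3 units.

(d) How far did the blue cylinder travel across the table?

2.8

From (2.9, 3.2) to (4.4, 0.8), the blue cylinder covered √(1.5² + 2.4²) ≈ 2.8 units.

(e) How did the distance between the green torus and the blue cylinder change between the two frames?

+2.8

Before: roughly 1.8 units apart; after: 4.6. That's 2.8 units further apart.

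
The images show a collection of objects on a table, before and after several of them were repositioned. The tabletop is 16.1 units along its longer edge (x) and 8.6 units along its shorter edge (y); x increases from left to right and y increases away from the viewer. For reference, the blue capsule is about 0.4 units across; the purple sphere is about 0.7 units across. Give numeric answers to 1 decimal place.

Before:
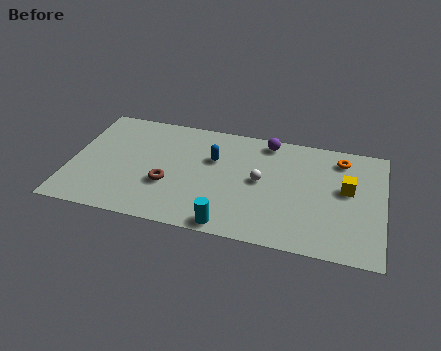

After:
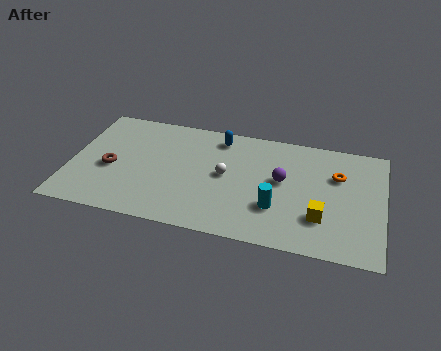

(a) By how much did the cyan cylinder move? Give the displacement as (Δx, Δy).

(2.3, 1.9)

The cyan cylinder started near (8.4, 0.8) and ended near (10.7, 2.7).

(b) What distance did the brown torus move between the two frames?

3.1

From (5.1, 3.1) to (2.1, 3.7), the brown torus covered √(3.0² + 0.6²) ≈ 3.1 units.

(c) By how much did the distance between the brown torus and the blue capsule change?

+3.2

They were about 3.3 units apart before and 6.5 after — 3.2 units further apart.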